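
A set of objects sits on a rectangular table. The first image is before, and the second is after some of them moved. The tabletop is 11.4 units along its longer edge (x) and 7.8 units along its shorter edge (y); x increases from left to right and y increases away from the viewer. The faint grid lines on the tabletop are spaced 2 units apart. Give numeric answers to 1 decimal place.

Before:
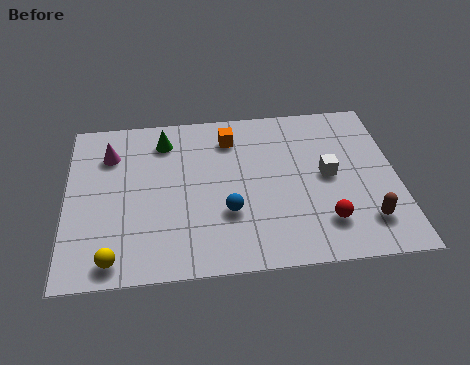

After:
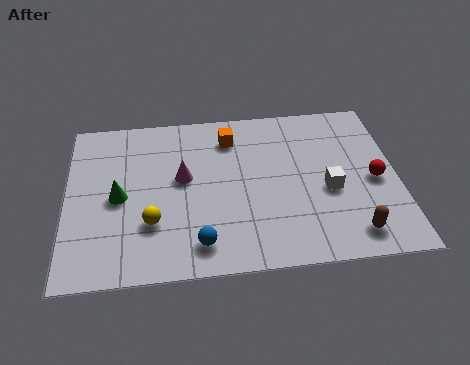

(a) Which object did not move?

the orange cube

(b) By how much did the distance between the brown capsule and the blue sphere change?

+0.4

The distance was about 4.8 in the first image and 5.2 in the second, so they moved 0.4 units further apart.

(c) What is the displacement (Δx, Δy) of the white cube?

(0.0, -0.7)

The white cube was at about (9.0, 4.0) and moved to about (9.0, 3.3).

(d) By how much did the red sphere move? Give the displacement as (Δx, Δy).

(1.8, 1.8)

From the two frames, the red sphere sits at roughly (8.8, 1.8) before and (10.6, 3.6) after.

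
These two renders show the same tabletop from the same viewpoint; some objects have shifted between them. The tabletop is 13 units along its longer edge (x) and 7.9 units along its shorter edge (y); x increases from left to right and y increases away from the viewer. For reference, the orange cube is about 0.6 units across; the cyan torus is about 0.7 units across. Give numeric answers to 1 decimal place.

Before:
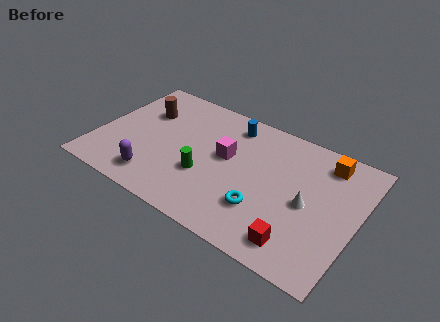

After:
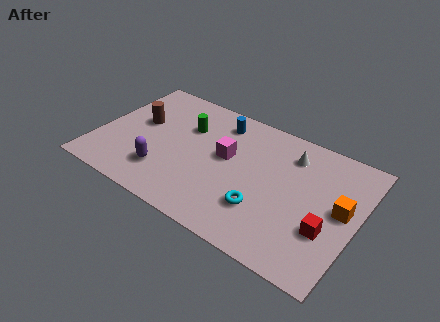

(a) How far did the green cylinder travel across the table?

3.0

From (5.6, 2.8) to (4.2, 5.4), the green cylinder covered √(1.4² + 2.6²) ≈ 3.0 units.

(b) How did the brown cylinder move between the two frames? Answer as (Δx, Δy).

(-0.1, -0.8)

The brown cylinder started near (2.0, 5.4) and ended near (1.9, 4.6).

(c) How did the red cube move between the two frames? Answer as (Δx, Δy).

(1.2, 1.4)

The red cube started near (10.5, 1.3) and ended near (11.7, 2.7).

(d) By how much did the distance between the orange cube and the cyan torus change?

-0.9

Before: roughly 5.0 units apart; after: 4.1. That's 0.9 units closer together.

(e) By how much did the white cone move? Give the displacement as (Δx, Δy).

(-1.2, 2.5)

From the two frames, the white cone sits at roughly (10.6, 3.7) before and (9.4, 6.2) after.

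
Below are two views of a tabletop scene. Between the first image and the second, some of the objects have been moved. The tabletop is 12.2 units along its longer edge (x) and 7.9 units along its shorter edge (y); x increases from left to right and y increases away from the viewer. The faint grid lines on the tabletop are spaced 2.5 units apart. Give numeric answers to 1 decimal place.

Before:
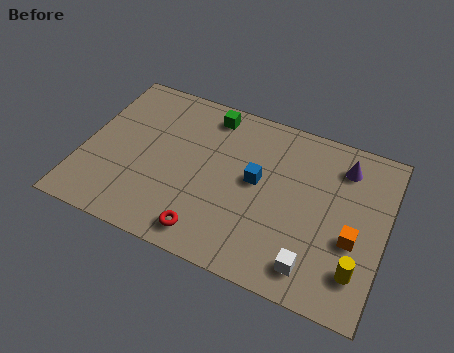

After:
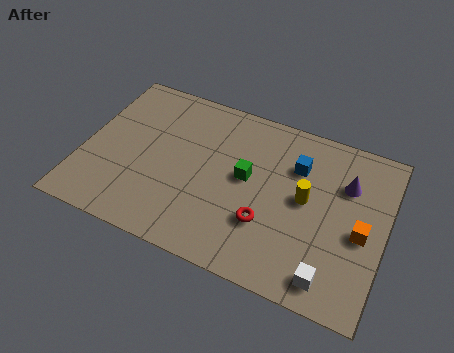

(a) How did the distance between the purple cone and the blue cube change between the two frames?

-1.9

The distance was about 3.9 in the first image and 2.0 in the second, so they moved 1.9 units closer together.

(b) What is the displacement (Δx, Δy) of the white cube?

(0.7, -0.2)

From the two frames, the white cube sits at roughly (9.6, 1.3) before and (10.3, 1.1) after.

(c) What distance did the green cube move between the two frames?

3.1

From (4.8, 6.8) to (6.6, 4.3), the green cube covered √(1.8² + 2.5²) ≈ 3.1 units.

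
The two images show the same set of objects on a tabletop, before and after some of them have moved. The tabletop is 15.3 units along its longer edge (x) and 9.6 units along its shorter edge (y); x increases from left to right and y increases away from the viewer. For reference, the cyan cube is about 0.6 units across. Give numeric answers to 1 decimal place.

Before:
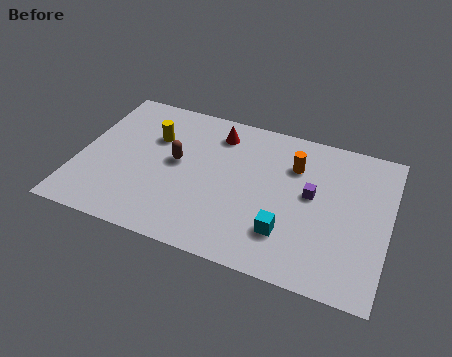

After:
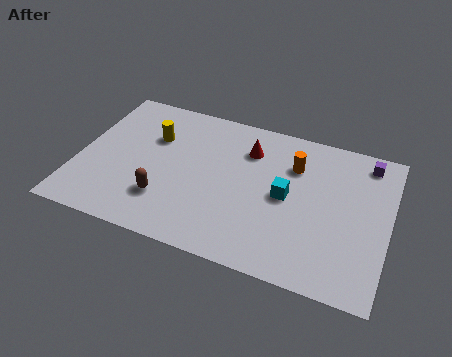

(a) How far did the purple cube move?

3.9

The purple cube was near (11.5, 5.3) before and (14.0, 8.3) after, so it travelled √(2.5² + 3.0²) ≈ 3.9 units.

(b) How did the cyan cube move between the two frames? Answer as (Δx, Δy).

(-0.2, 2.3)

From the two frames, the cyan cube sits at roughly (10.5, 2.5) before and (10.3, 4.8) after.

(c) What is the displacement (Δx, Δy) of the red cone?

(1.6, -0.6)

The red cone was at about (6.6, 7.8) and moved to about (8.2, 7.2).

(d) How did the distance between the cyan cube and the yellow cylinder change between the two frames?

-1.1

They were about 8.1 units apart before and 7.0 after — 1.1 units closer together.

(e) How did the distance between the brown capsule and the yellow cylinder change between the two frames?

+2.2

They were about 1.8 units apart before and 4.0 after — 2.2 units further apart.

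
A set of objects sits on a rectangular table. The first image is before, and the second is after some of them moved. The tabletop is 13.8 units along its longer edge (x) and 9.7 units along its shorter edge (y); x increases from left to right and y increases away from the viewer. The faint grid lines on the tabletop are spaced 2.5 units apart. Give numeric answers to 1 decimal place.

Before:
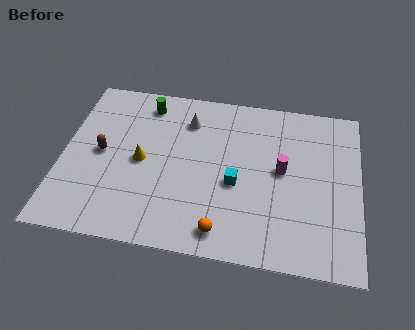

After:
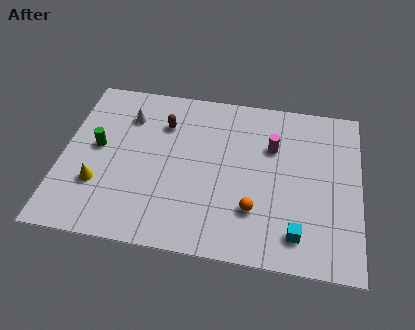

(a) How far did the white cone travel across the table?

2.8

The white cone was near (5.7, 7.5) before and (2.9, 7.3) after, so it travelled √(2.8² + 0.2²) ≈ 2.8 units.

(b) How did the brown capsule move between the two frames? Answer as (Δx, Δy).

(2.8, 2.2)

From the two frames, the brown capsule sits at roughly (1.8, 4.9) before and (4.6, 7.1) after.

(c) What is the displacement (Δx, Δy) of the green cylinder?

(-2.1, -3.0)

The green cylinder started near (3.7, 8.2) and ended near (1.6, 5.2).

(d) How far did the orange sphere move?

2.0

The orange sphere moved from about (7.6, 1.3) to (9.0, 2.7), a distance of √(1.4² + 1.4²) ≈ 2.0.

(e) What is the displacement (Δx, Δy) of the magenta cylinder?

(-0.5, 1.3)

The magenta cylinder started near (10.2, 5.2) and ended near (9.7, 6.5).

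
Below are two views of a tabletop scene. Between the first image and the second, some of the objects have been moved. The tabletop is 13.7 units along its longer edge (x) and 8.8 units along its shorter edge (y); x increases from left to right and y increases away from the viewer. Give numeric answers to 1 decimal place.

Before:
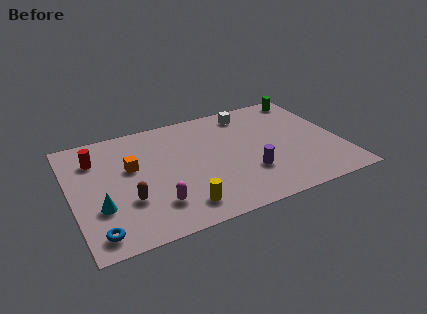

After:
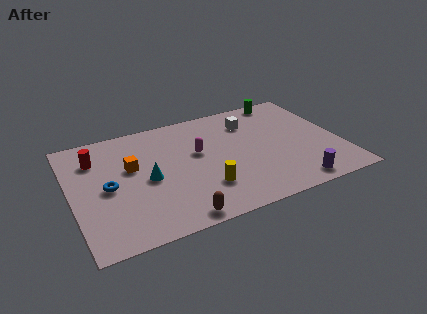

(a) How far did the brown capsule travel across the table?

3.0

From (2.7, 2.9) to (4.9, 0.8), the brown capsule covered √(2.2² + 2.1²) ≈ 3.0 units.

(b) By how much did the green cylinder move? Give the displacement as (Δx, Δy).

(-1.2, 0.2)

From the two frames, the green cylinder sits at roughly (12.6, 7.8) before and (11.4, 8.0) after.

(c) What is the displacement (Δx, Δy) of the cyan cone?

(2.5, 1.2)

The cyan cone was at about (1.3, 2.9) and moved to about (3.8, 4.1).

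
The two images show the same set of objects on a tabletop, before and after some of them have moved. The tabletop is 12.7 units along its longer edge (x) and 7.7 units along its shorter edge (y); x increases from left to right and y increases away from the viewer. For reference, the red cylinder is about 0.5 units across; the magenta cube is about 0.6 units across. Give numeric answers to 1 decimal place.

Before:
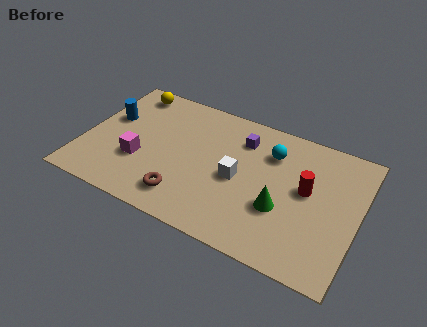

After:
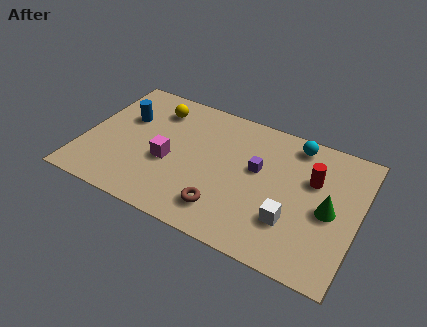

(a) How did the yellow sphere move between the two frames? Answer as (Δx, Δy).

(1.4, -0.6)

The yellow sphere started near (1.6, 6.7) and ended near (3.0, 6.1).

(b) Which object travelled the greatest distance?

the white cube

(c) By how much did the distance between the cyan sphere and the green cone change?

+0.6

They were about 3.0 units apart before and 3.6 after — 0.6 units further apart.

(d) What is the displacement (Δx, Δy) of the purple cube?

(0.9, -1.4)

The purple cube was at about (7.1, 5.9) and moved to about (8.0, 4.5).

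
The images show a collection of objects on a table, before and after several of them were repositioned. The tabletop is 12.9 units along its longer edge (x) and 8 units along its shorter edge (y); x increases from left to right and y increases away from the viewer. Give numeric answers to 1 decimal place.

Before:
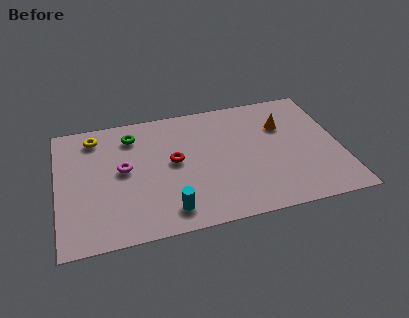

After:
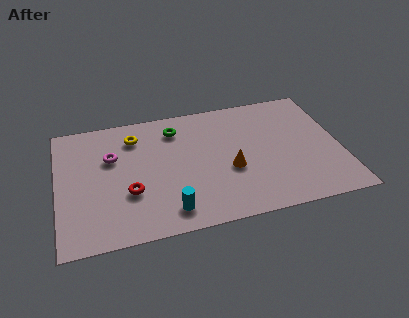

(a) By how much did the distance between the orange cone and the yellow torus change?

-3.5

Before: roughly 8.7 units apart; after: 5.2. That's 3.5 units closer together.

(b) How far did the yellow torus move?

1.8

From (1.8, 6.7) to (3.6, 6.3), the yellow torus covered √(1.8² + 0.4²) ≈ 1.8 units.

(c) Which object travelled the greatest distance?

the orange cone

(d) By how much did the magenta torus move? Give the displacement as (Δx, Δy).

(-0.5, 0.9)

The magenta torus was at about (3.0, 4.3) and moved to about (2.5, 5.2).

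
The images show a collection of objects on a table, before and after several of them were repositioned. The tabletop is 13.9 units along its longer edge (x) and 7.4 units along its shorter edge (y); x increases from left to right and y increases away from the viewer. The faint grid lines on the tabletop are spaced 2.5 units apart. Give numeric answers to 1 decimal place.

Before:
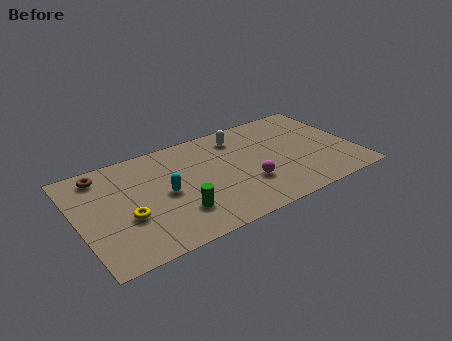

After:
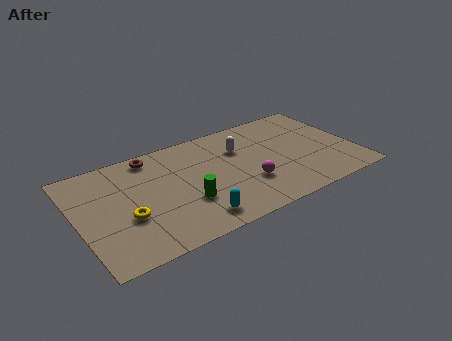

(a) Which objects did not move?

the magenta sphere and the yellow torus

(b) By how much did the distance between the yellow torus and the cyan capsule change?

+1.3

Before: roughly 2.2 units apart; after: 3.5. That's 1.3 units further apart.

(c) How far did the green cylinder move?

0.7

The green cylinder was near (4.7, 2.0) before and (5.2, 2.5) after, so it travelled √(0.5² + 0.5²) ≈ 0.7 units.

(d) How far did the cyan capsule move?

2.6

The cyan capsule was near (4.3, 3.6) before and (5.4, 1.2) after, so it travelled √(1.1² + 2.4²) ≈ 2.6 units.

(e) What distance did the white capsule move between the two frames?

0.9

From (8.4, 6.0) to (8.3, 5.1), the white capsule covered √(0.1² + 0.9²) ≈ 0.9 units.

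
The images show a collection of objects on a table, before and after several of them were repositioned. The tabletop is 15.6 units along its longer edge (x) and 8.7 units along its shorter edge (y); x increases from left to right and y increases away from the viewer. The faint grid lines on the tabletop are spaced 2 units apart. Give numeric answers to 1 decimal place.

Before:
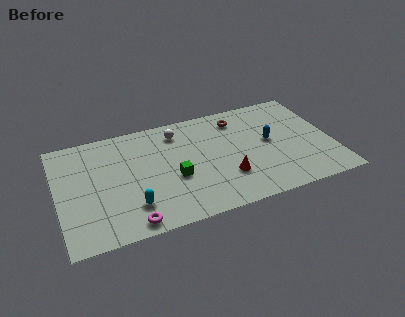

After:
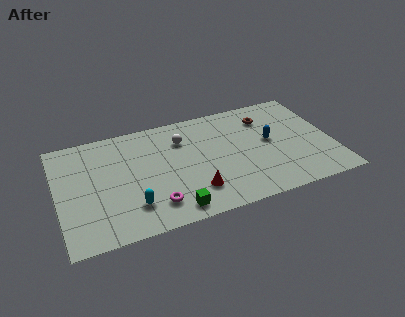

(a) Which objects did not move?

the cyan capsule and the blue capsule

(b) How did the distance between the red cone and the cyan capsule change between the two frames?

-1.9

The distance was about 5.4 in the first image and 3.5 in the second, so they moved 1.9 units closer together.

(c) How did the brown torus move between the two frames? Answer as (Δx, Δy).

(1.6, -0.4)

The brown torus started near (10.5, 7.1) and ended near (12.1, 6.7).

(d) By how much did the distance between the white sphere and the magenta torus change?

-2.0

The distance was about 7.0 in the first image and 5.0 in the second, so they moved 2.0 units closer together.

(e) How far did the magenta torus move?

1.7

From (3.8, 0.9) to (5.2, 1.8), the magenta torus covered √(1.4² + 0.9²) ≈ 1.7 units.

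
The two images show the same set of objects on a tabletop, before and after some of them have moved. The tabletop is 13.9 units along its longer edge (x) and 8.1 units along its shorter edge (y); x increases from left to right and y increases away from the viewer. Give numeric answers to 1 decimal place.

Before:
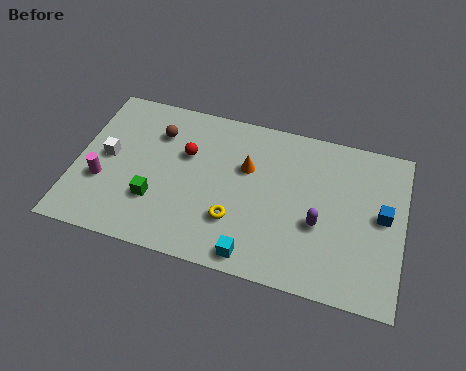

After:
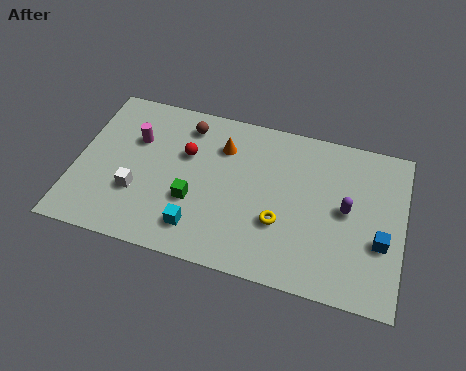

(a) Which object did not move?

the red sphere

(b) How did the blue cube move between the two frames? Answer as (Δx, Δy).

(0.0, -1.3)

The blue cube started near (13.0, 4.3) and ended near (13.0, 3.0).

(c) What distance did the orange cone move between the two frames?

1.4

The orange cone was near (7.2, 5.2) before and (6.1, 6.0) after, so it travelled √(1.1² + 0.8²) ≈ 1.4 units.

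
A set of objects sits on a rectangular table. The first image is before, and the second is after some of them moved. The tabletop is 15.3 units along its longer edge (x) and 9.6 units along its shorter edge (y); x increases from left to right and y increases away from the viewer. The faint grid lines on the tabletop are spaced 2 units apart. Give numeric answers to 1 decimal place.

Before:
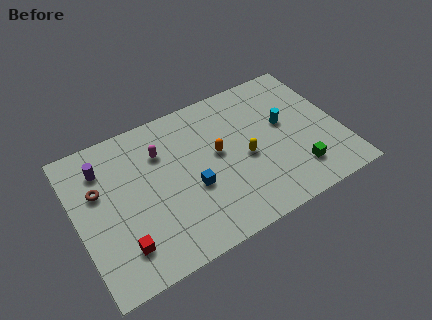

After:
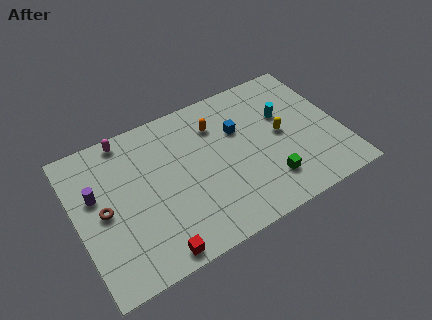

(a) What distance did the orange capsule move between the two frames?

1.9

The orange capsule moved from about (8.2, 5.3) to (8.4, 7.2), a distance of √(0.2² + 1.9²) ≈ 1.9.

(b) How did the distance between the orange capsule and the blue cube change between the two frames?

-0.8

The distance was about 2.3 in the first image and 1.5 in the second, so they moved 0.8 units closer together.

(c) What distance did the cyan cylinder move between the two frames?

0.6

From (12.2, 5.5) to (12.3, 6.1), the cyan cylinder covered √(0.1² + 0.6²) ≈ 0.6 units.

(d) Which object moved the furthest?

the blue cube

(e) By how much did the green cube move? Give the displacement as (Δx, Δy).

(-1.7, 0.1)

The green cube started near (12.4, 2.1) and ended near (10.7, 2.2).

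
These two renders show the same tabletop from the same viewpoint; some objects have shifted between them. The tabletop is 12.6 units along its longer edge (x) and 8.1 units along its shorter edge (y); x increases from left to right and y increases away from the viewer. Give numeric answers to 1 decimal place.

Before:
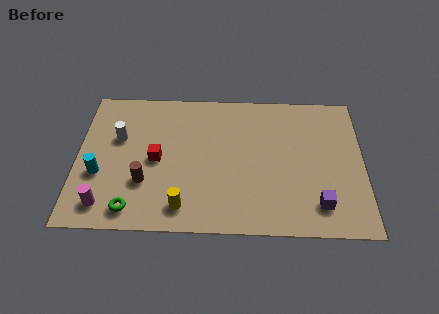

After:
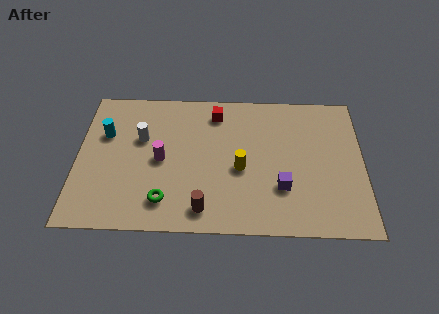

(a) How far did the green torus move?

1.5

The green torus moved from about (2.5, 1.1) to (3.9, 1.6), a distance of √(1.4² + 0.5²) ≈ 1.5.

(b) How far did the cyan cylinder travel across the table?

2.3

From (1.0, 3.0) to (1.2, 5.3), the cyan cylinder covered √(0.2² + 2.3²) ≈ 2.3 units.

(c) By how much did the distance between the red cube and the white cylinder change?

+1.6

The distance was about 2.1 in the first image and 3.7 in the second, so they moved 1.6 units further apart.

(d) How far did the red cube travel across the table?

3.8

The red cube moved from about (3.5, 3.9) to (6.1, 6.7), a distance of √(2.6² + 2.8²) ≈ 3.8.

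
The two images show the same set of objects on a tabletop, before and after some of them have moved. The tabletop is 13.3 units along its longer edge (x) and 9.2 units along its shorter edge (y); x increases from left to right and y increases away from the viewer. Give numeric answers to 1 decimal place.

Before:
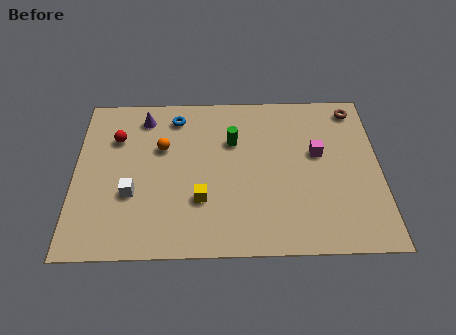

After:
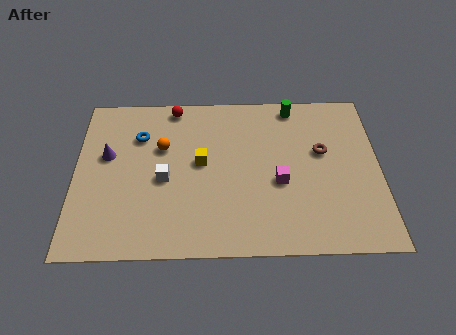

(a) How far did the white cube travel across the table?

1.6

The white cube was near (2.5, 3.3) before and (3.9, 4.1) after, so it travelled √(1.4² + 0.8²) ≈ 1.6 units.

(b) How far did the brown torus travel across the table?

2.9

The brown torus was near (12.3, 8.0) before and (10.8, 5.5) after, so it travelled √(1.5² + 2.5²) ≈ 2.9 units.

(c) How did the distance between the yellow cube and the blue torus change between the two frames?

-1.8

Before: roughly 4.9 units apart; after: 3.1. That's 1.8 units closer together.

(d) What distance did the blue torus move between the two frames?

1.9

The blue torus moved from about (4.4, 7.7) to (2.8, 6.6), a distance of √(1.6² + 1.1²) ≈ 1.9.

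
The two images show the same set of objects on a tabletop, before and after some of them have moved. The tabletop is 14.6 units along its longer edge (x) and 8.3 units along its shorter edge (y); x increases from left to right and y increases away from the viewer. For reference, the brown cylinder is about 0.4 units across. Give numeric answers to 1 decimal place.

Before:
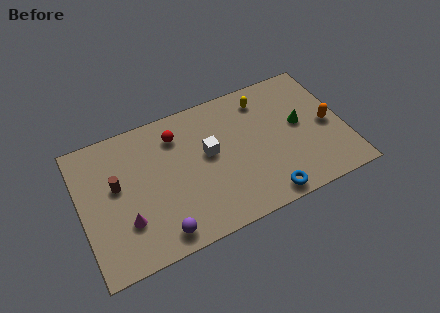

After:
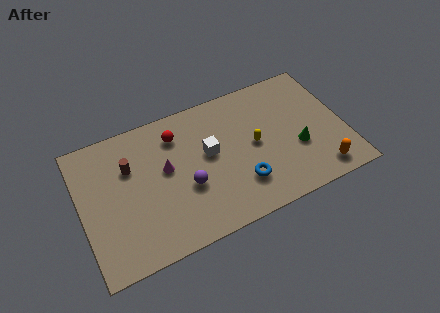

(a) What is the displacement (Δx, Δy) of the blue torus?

(-1.2, 1.3)

From the two frames, the blue torus sits at roughly (9.8, 0.9) before and (8.6, 2.2) after.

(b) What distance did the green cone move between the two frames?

1.4

The green cone was near (12.2, 4.5) before and (11.9, 3.1) after, so it travelled √(0.3² + 1.4²) ≈ 1.4 units.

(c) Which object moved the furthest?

the magenta cone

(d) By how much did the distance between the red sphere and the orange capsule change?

+0.5

The distance was about 8.6 in the first image and 9.1 in the second, so they moved 0.5 units further apart.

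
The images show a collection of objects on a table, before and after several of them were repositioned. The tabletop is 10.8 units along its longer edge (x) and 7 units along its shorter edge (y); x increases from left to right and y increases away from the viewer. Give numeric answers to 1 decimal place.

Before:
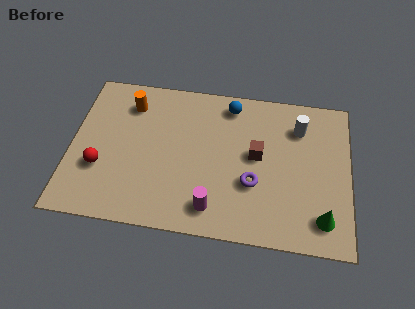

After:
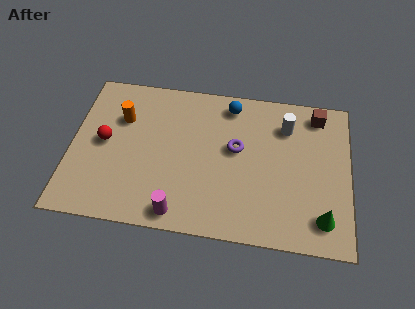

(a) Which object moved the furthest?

the brown cube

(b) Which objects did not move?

the blue sphere and the green cone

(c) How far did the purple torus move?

1.7

The purple torus moved from about (7.1, 2.5) to (6.4, 4.0), a distance of √(0.7² + 1.5²) ≈ 1.7.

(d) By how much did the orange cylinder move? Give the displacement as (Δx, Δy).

(-0.3, -0.7)

The orange cylinder started near (2.2, 5.5) and ended near (1.9, 4.8).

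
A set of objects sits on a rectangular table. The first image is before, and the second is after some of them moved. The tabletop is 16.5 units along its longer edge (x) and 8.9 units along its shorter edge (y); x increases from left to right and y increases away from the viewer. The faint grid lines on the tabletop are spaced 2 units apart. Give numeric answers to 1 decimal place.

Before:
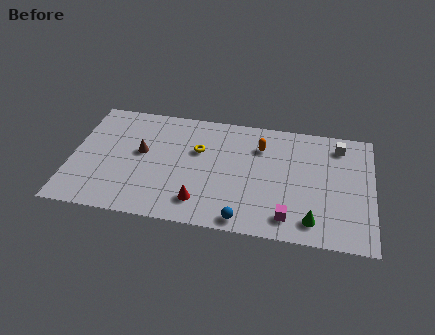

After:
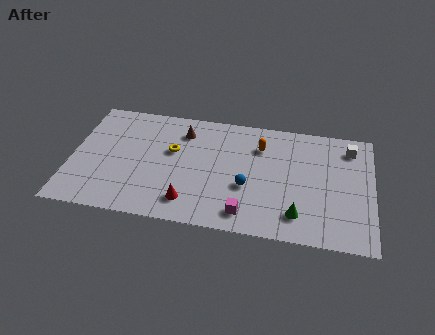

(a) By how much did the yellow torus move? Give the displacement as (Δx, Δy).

(-1.4, -0.3)

The yellow torus started near (6.9, 5.7) and ended near (5.5, 5.4).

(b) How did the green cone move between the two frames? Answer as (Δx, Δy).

(-0.8, 0.3)

The green cone was at about (13.3, 1.5) and moved to about (12.5, 1.8).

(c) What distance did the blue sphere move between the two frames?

2.5

From (9.6, 0.9) to (9.7, 3.4), the blue sphere covered √(0.1² + 2.5²) ≈ 2.5 units.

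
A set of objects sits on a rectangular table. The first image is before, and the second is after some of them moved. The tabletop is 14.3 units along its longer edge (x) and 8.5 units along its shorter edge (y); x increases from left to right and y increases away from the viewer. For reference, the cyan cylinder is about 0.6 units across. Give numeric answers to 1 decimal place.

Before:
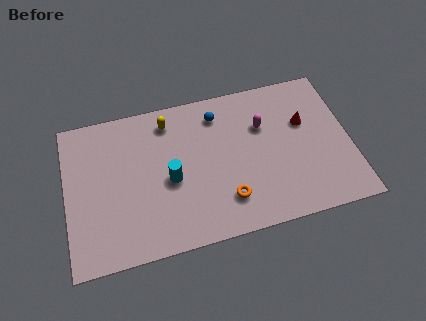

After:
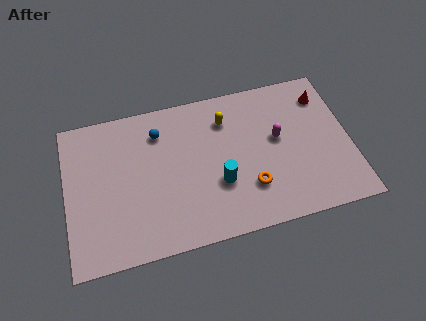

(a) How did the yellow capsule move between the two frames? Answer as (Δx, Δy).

(2.9, -0.6)

The yellow capsule started near (5.3, 7.1) and ended near (8.2, 6.5).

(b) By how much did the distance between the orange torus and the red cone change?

+0.5

They were about 5.4 units apart before and 5.9 after — 0.5 units further apart.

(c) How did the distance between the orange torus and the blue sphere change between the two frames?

+1.1

They were about 4.9 units apart before and 6.0 after — 1.1 units further apart.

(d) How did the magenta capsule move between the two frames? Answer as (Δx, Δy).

(0.7, -0.9)

The magenta capsule started near (10.0, 5.7) and ended near (10.7, 4.8).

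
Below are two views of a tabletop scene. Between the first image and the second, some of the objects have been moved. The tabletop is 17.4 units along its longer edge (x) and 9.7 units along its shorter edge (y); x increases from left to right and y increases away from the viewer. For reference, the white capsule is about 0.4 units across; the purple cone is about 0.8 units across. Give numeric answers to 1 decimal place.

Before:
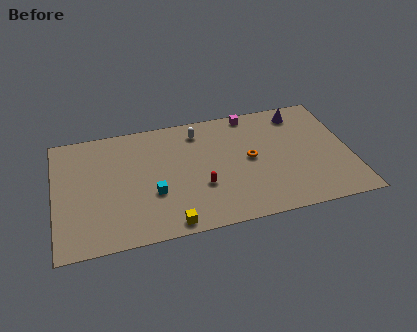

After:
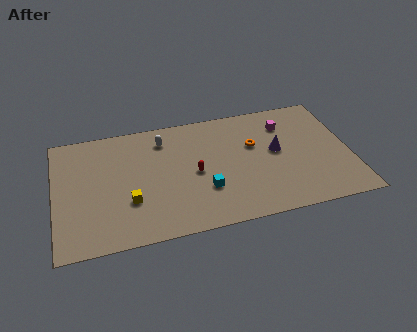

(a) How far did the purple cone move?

3.3

The purple cone was near (14.7, 8.2) before and (13.1, 5.3) after, so it travelled √(1.6² + 2.9²) ≈ 3.3 units.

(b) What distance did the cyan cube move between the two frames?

3.0

From (5.7, 3.5) to (8.7, 3.1), the cyan cube covered √(3.0² + 0.4²) ≈ 3.0 units.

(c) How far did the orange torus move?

1.1

The orange torus moved from about (11.5, 5.0) to (11.8, 6.1), a distance of √(0.3² + 1.1²) ≈ 1.1.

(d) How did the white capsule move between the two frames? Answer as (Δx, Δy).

(-2.1, -0.2)

From the two frames, the white capsule sits at roughly (8.6, 8.0) before and (6.5, 7.8) after.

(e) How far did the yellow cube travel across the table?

3.2

The yellow cube moved from about (6.5, 0.9) to (4.3, 3.2), a distance of √(2.2² + 2.3²) ≈ 3.2.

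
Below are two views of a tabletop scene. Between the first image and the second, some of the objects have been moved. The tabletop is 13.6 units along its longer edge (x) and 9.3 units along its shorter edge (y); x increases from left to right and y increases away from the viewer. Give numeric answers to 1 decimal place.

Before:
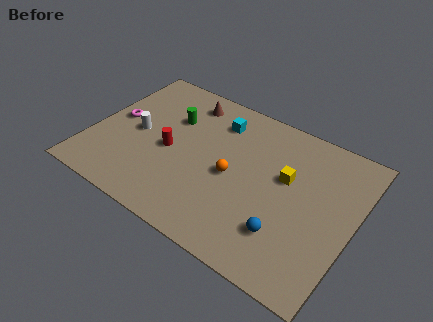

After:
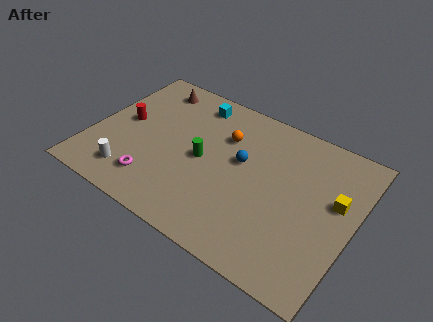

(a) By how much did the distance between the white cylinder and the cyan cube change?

+1.9

They were about 4.7 units apart before and 6.6 after — 1.9 units further apart.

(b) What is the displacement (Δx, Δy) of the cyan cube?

(-1.4, 0.6)

The cyan cube started near (6.1, 7.3) and ended near (4.7, 7.9).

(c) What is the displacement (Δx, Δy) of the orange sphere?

(-0.8, 2.2)

The orange sphere was at about (7.4, 4.3) and moved to about (6.6, 6.5).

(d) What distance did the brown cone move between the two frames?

1.9

The brown cone moved from about (4.3, 7.8) to (2.4, 7.9), a distance of √(1.9² + 0.1²) ≈ 1.9.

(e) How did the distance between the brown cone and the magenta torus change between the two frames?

+1.8

They were about 4.3 units apart before and 6.1 after — 1.8 units further apart.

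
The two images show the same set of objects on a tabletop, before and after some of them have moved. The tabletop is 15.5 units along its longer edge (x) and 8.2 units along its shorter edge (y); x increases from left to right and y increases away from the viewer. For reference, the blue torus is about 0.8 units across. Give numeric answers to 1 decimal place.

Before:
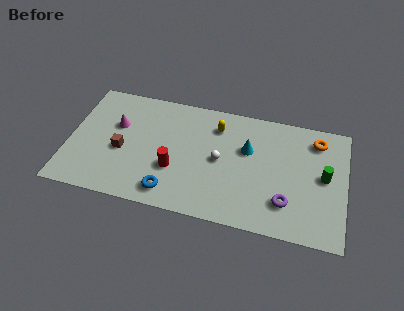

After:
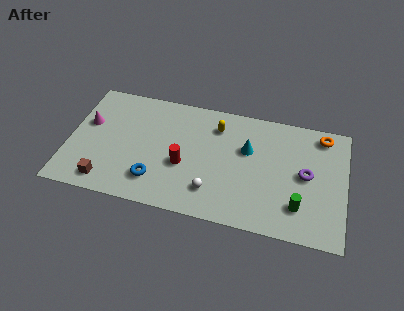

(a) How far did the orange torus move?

0.5

The orange torus moved from about (13.8, 6.7) to (14.1, 7.1), a distance of √(0.3² + 0.4²) ≈ 0.5.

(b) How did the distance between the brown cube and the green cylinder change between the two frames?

-0.6

The distance was about 11.3 in the first image and 10.7 in the second, so they moved 0.6 units closer together.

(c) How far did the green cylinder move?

2.6

From (14.3, 4.3) to (13.0, 2.0), the green cylinder covered √(1.3² + 2.3²) ≈ 2.6 units.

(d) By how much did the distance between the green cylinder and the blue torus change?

-0.9

The distance was about 8.9 in the first image and 8.0 in the second, so they moved 0.9 units closer together.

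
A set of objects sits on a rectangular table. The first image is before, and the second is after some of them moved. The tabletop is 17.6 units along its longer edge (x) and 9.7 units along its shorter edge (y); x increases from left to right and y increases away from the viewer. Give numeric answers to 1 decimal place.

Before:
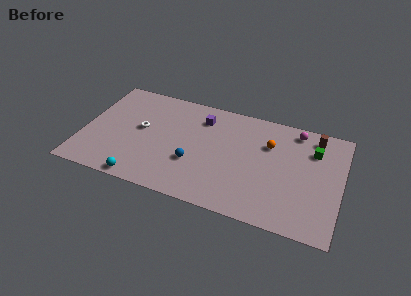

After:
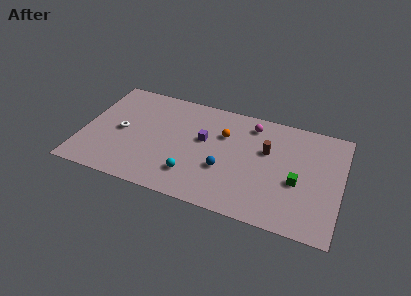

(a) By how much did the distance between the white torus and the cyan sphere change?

+1.1

Before: roughly 4.5 units apart; after: 5.6. That's 1.1 units further apart.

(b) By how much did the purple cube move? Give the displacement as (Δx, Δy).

(0.3, -1.9)

The purple cube started near (7.9, 7.6) and ended near (8.2, 5.7).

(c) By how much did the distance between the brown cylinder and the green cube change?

+1.8

They were about 1.2 units apart before and 3.0 after — 1.8 units further apart.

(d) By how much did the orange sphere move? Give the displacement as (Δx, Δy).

(-3.1, -0.1)

The orange sphere was at about (12.6, 6.7) and moved to about (9.5, 6.6).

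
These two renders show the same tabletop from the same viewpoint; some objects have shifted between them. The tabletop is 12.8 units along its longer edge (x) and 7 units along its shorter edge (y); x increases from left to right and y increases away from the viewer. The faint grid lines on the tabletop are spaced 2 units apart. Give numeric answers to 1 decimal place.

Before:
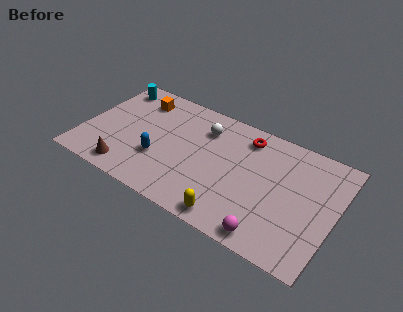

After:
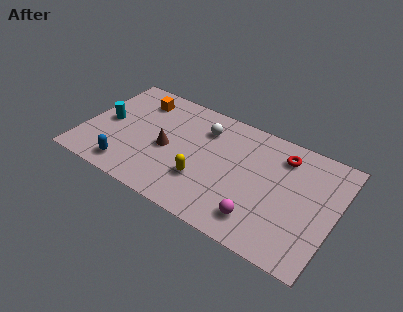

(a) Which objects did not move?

the orange cube and the white sphere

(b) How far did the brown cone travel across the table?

2.8

From (2.6, 1.0) to (4.3, 3.2), the brown cone covered √(1.7² + 2.2²) ≈ 2.8 units.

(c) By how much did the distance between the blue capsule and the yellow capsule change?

-0.4

Before: roughly 4.3 units apart; after: 3.9. That's 0.4 units closer together.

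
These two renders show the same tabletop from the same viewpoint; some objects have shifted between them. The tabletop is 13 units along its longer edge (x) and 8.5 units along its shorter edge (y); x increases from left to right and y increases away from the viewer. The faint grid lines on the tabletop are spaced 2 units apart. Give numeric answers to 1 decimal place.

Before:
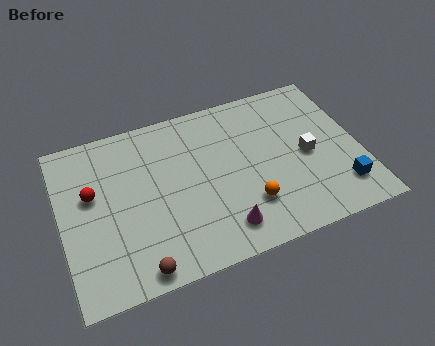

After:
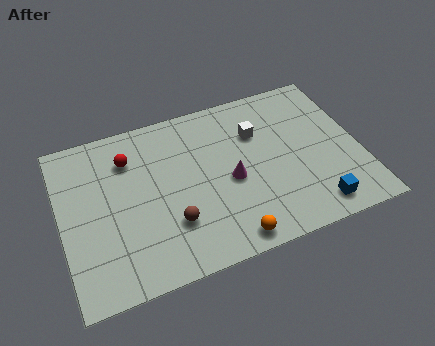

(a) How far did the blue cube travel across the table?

1.3

The blue cube moved from about (11.9, 1.8) to (10.7, 1.2), a distance of √(1.2² + 0.6²) ≈ 1.3.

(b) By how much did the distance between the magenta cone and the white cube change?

-2.2

Before: roughly 4.7 units apart; after: 2.5. That's 2.2 units closer together.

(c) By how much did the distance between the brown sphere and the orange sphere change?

-2.3

The distance was about 5.1 in the first image and 2.8 in the second, so they moved 2.3 units closer together.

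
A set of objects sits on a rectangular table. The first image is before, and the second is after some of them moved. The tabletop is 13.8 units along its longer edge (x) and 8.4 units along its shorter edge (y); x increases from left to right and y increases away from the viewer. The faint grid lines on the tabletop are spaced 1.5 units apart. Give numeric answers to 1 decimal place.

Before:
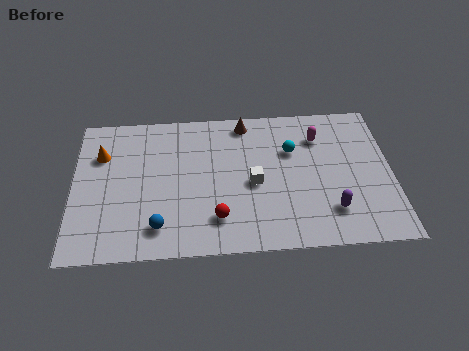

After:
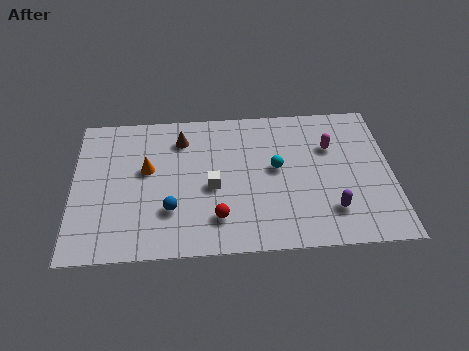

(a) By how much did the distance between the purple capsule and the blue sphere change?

-0.5

Before: roughly 7.4 units apart; after: 6.9. That's 0.5 units closer together.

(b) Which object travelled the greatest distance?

the brown cone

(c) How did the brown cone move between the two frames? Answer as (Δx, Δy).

(-2.8, -0.8)

The brown cone was at about (7.5, 7.4) and moved to about (4.7, 6.6).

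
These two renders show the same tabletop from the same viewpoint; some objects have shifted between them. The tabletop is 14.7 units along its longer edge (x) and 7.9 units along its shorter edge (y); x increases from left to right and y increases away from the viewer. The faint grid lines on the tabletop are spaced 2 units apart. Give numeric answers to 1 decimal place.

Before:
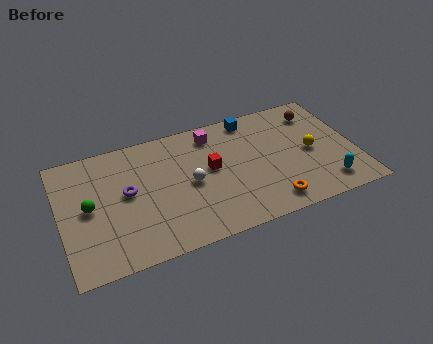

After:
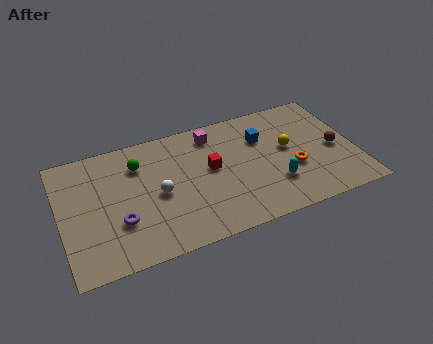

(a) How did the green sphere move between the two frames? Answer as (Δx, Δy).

(2.6, 1.9)

The green sphere started near (1.4, 4.0) and ended near (4.0, 5.9).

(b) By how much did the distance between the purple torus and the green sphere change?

+1.6

They were about 1.9 units apart before and 3.5 after — 1.6 units further apart.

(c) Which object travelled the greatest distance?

the green sphere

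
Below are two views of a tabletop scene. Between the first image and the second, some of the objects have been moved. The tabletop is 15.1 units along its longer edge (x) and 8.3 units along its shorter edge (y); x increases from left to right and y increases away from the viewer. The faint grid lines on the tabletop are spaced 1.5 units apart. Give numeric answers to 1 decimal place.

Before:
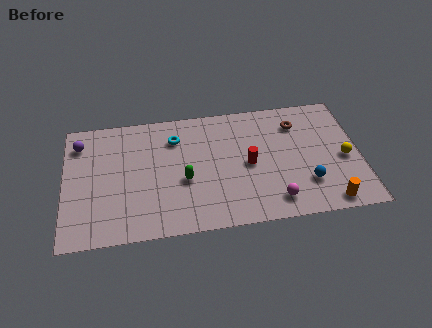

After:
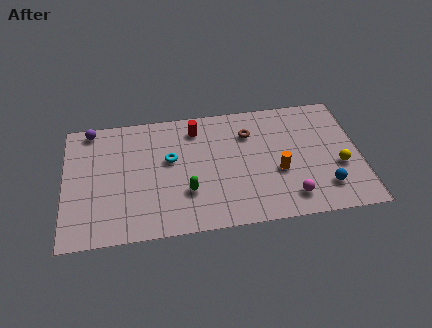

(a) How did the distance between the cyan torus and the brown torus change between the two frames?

-2.0

The distance was about 6.3 in the first image and 4.3 in the second, so they moved 2.0 units closer together.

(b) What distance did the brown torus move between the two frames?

2.5

From (12.0, 6.4) to (9.5, 6.1), the brown torus covered √(2.5² + 0.3²) ≈ 2.5 units.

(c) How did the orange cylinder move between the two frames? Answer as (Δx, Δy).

(-2.4, 2.4)

The orange cylinder started near (13.3, 0.9) and ended near (10.9, 3.3).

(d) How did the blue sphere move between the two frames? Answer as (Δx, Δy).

(0.9, -0.4)

From the two frames, the blue sphere sits at roughly (12.3, 2.3) before and (13.2, 1.9) after.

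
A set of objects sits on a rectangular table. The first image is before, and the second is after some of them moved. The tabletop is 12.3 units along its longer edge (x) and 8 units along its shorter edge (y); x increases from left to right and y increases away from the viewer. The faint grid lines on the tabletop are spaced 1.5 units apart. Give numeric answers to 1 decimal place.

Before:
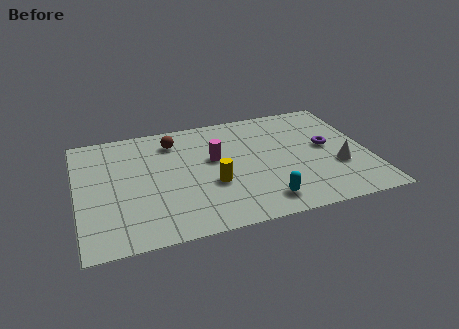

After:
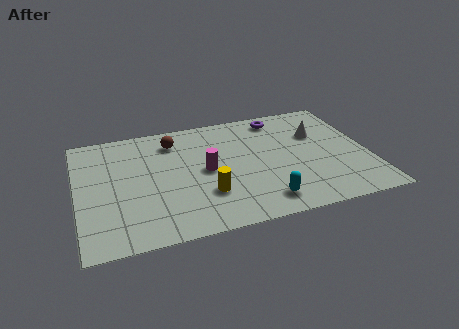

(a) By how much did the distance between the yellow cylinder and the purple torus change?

+0.5

They were about 5.2 units apart before and 5.7 after — 0.5 units further apart.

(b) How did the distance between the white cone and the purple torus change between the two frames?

+0.7

They were about 1.5 units apart before and 2.2 after — 0.7 units further apart.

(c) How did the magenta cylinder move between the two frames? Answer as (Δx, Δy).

(-0.4, -0.7)

The magenta cylinder started near (5.8, 4.7) and ended near (5.4, 4.0).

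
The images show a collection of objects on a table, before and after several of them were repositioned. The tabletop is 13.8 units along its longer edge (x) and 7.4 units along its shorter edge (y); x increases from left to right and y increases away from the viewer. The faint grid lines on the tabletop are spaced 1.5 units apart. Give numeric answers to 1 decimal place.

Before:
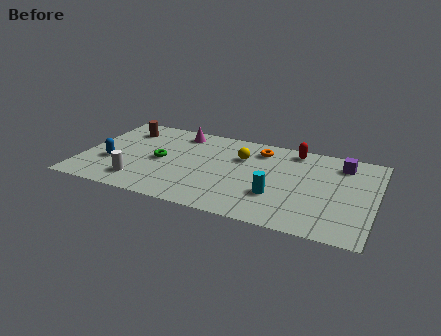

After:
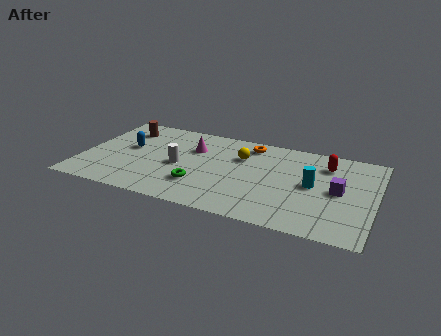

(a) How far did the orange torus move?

0.6

From (8.2, 6.0) to (7.7, 6.3), the orange torus covered √(0.5² + 0.3²) ≈ 0.6 units.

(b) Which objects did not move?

the brown cylinder and the yellow sphere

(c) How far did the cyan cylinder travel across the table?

2.1

From (9.3, 2.4) to (10.9, 3.8), the cyan cylinder covered √(1.6² + 1.4²) ≈ 2.1 units.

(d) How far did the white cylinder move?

2.5

From (2.9, 1.5) to (4.6, 3.4), the white cylinder covered √(1.7² + 1.9²) ≈ 2.5 units.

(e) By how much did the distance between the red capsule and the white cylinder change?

-1.3

Before: roughly 8.5 units apart; after: 7.2. That's 1.3 units closer together.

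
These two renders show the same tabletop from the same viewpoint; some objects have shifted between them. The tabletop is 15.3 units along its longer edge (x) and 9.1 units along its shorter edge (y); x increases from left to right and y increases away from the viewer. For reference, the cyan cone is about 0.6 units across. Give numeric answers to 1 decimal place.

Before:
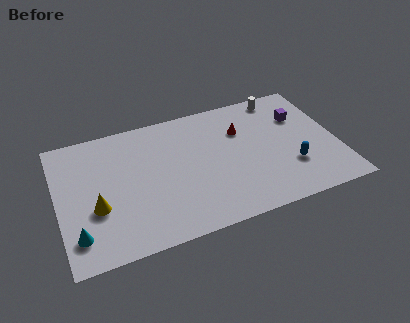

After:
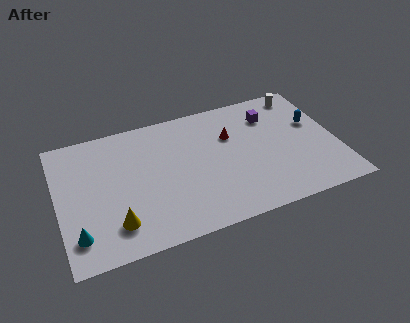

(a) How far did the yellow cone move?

1.7

The yellow cone moved from about (2.0, 3.4) to (2.9, 2.0), a distance of √(0.9² + 1.4²) ≈ 1.7.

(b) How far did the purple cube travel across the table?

1.7

The purple cube was near (13.5, 6.3) before and (11.9, 6.9) after, so it travelled √(1.6² + 0.6²) ≈ 1.7 units.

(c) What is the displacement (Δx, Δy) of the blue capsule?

(1.6, 2.8)

The blue capsule started near (12.6, 2.8) and ended near (14.2, 5.6).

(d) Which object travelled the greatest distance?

the blue capsule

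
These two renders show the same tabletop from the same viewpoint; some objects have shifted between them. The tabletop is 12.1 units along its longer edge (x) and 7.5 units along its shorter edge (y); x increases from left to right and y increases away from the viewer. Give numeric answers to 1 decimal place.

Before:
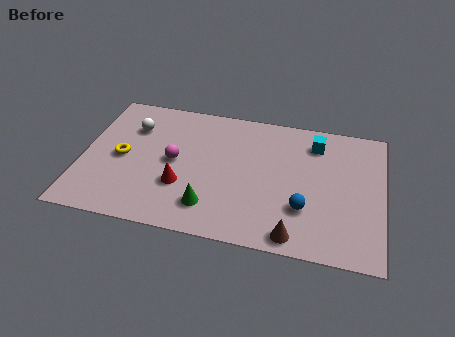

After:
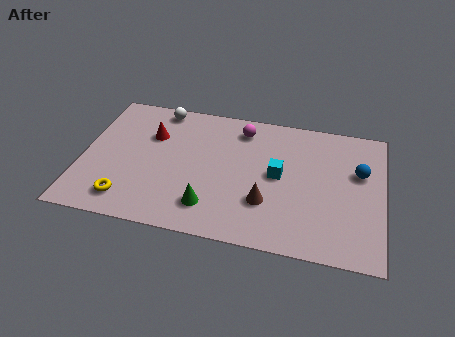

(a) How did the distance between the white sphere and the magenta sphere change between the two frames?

+1.0

The distance was about 2.4 in the first image and 3.4 in the second, so they moved 1.0 units further apart.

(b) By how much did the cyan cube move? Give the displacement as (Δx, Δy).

(-1.4, -2.1)

The cyan cube started near (9.3, 6.0) and ended near (7.9, 3.9).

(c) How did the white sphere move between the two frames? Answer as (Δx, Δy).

(1.0, 1.3)

From the two frames, the white sphere sits at roughly (1.9, 5.4) before and (2.9, 6.7) after.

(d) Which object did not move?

the green cone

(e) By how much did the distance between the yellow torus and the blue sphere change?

+2.2

The distance was about 7.5 in the first image and 9.7 in the second, so they moved 2.2 units further apart.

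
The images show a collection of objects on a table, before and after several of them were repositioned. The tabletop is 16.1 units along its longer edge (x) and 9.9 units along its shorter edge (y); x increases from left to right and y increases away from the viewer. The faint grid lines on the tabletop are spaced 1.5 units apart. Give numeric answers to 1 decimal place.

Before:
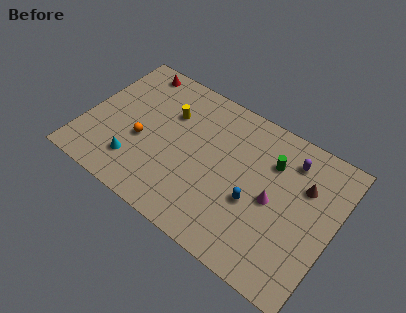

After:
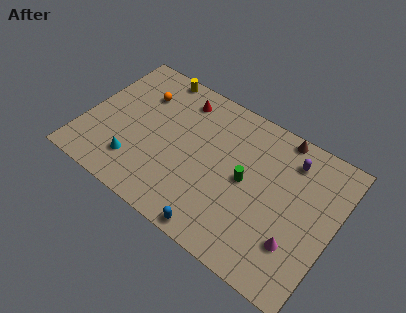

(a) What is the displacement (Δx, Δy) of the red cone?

(3.3, -0.6)

The red cone started near (2.3, 8.8) and ended near (5.6, 8.2).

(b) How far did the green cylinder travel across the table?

2.5

The green cylinder moved from about (11.8, 7.1) to (10.5, 5.0), a distance of √(1.3² + 2.1²) ≈ 2.5.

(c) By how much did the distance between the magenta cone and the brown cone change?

+4.0

The distance was about 2.6 in the first image and 6.6 in the second, so they moved 4.0 units further apart.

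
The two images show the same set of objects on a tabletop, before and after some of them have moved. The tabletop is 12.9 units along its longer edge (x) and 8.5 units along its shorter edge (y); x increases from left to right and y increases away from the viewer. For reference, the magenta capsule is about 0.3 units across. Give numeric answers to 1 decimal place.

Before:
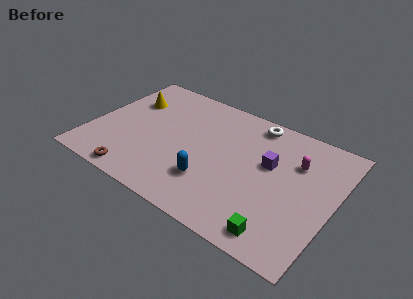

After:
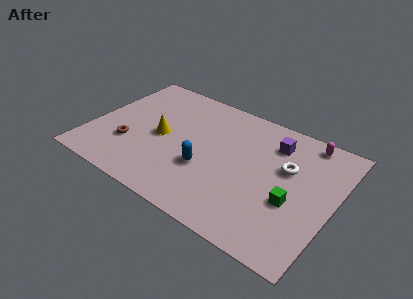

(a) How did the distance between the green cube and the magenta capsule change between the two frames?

-0.5

They were about 4.8 units apart before and 4.3 after — 0.5 units closer together.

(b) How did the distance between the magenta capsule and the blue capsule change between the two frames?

+1.2

Before: roughly 5.3 units apart; after: 6.5. That's 1.2 units further apart.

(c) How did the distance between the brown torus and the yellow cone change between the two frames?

-3.2

The distance was about 5.3 in the first image and 2.1 in the second, so they moved 3.2 units closer together.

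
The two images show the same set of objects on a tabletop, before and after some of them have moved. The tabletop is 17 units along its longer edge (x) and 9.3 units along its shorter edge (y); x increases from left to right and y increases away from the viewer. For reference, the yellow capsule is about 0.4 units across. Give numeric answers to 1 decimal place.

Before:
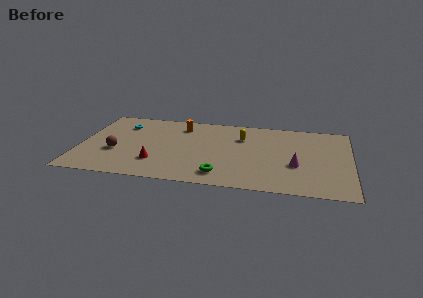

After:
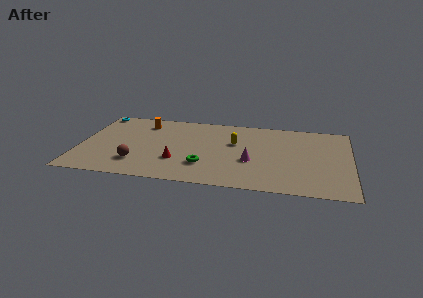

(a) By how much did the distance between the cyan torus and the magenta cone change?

-0.6

Before: roughly 11.7 units apart; after: 11.1. That's 0.6 units closer together.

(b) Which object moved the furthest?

the magenta cone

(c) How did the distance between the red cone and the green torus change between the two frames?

-2.5

They were about 4.2 units apart before and 1.7 after — 2.5 units closer together.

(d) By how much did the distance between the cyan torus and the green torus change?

+0.7

They were about 8.5 units apart before and 9.2 after — 0.7 units further apart.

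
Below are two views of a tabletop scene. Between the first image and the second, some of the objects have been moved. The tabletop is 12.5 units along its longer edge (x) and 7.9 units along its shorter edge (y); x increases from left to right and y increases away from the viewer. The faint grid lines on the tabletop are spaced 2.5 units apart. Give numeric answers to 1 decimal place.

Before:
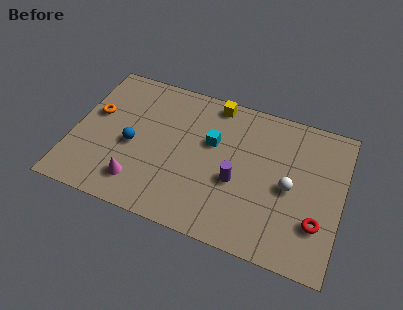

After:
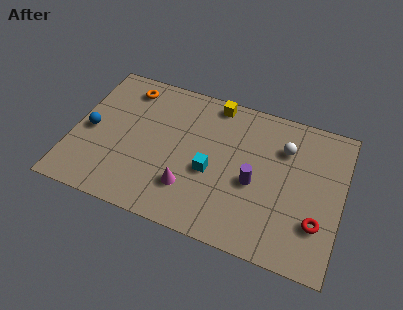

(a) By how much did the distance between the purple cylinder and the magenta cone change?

-1.5

Before: roughly 4.7 units apart; after: 3.2. That's 1.5 units closer together.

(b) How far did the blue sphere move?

2.0

The blue sphere was near (2.8, 3.5) before and (0.8, 3.7) after, so it travelled √(2.0² + 0.2²) ≈ 2.0 units.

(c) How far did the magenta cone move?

2.4

From (3.3, 1.6) to (5.6, 2.1), the magenta cone covered √(2.3² + 0.5²) ≈ 2.4 units.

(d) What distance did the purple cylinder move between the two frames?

0.8

From (7.7, 3.2) to (8.5, 3.4), the purple cylinder covered √(0.8² + 0.2²) ≈ 0.8 units.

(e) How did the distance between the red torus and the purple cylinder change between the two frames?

-0.7

They were about 3.9 units apart before and 3.2 after — 0.7 units closer together.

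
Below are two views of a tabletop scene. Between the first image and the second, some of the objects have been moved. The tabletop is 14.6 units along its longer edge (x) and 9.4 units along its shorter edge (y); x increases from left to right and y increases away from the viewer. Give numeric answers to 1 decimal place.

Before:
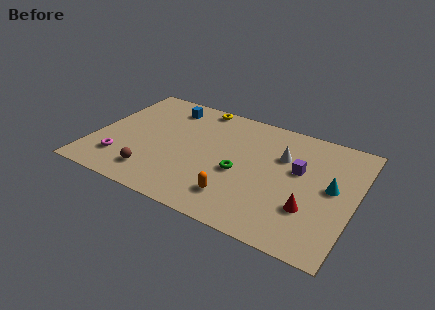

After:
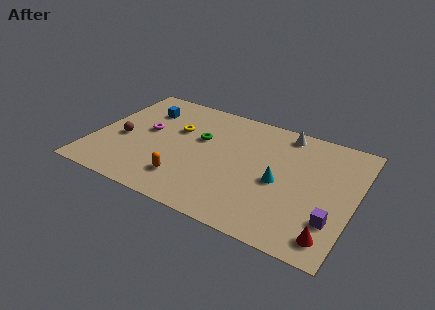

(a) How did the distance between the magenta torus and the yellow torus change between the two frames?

-5.5

The distance was about 7.3 in the first image and 1.8 in the second, so they moved 5.5 units closer together.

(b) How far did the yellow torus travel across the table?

2.8

The yellow torus was near (5.3, 8.6) before and (4.4, 6.0) after, so it travelled √(0.9² + 2.6²) ≈ 2.8 units.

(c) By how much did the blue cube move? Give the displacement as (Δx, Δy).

(-1.2, -0.8)

The blue cube was at about (3.6, 7.8) and moved to about (2.4, 7.0).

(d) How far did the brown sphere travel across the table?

3.0

From (3.7, 1.8) to (1.6, 4.0), the brown sphere covered √(2.1² + 2.2²) ≈ 3.0 units.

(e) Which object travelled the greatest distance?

the purple cube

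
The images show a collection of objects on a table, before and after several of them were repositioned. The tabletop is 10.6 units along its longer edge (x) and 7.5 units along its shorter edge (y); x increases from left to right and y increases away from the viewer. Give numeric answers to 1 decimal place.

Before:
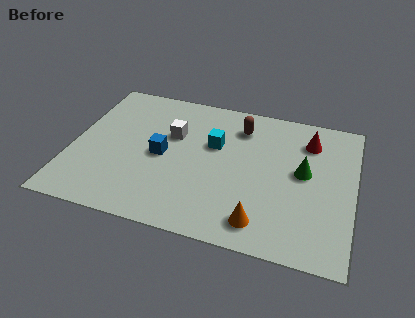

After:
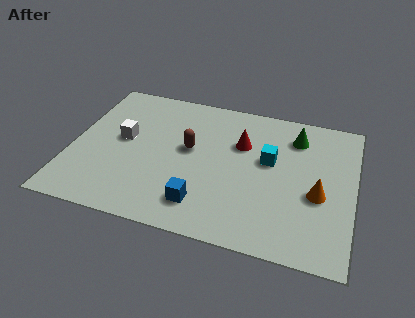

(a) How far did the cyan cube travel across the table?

2.1

The cyan cube moved from about (5.3, 4.7) to (7.4, 4.4), a distance of √(2.1² + 0.3²) ≈ 2.1.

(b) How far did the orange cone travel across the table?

2.8

From (7.3, 1.2) to (9.3, 3.1), the orange cone covered √(2.0² + 1.9²) ≈ 2.8 units.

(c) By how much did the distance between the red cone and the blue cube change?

-2.1

They were about 5.8 units apart before and 3.7 after — 2.1 units closer together.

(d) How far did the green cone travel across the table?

1.8

The green cone moved from about (8.7, 4.1) to (8.3, 5.9), a distance of √(0.4² + 1.8²) ≈ 1.8.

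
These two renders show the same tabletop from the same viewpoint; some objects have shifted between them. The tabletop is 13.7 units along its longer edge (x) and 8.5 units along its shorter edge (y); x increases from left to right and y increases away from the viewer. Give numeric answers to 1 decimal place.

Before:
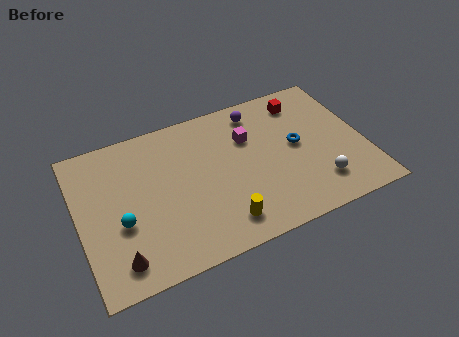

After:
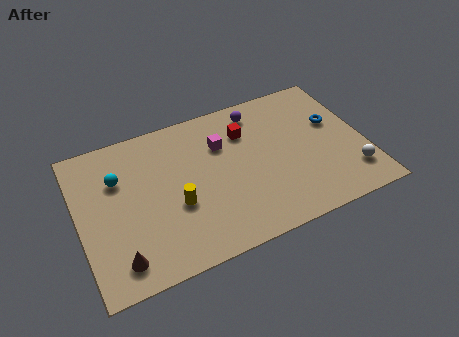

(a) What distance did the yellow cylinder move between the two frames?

2.7

The yellow cylinder was near (6.5, 1.5) before and (4.5, 3.3) after, so it travelled √(2.0² + 1.8²) ≈ 2.7 units.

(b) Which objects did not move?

the purple sphere and the brown cone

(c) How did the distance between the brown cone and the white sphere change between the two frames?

+1.6

They were about 9.6 units apart before and 11.2 after — 1.6 units further apart.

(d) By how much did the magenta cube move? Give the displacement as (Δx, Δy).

(-1.3, 0.1)

The magenta cube was at about (8.3, 5.8) and moved to about (7.0, 5.9).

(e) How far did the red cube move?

3.0

The red cube moved from about (11.1, 7.0) to (8.2, 6.2), a distance of √(2.9² + 0.8²) ≈ 3.0.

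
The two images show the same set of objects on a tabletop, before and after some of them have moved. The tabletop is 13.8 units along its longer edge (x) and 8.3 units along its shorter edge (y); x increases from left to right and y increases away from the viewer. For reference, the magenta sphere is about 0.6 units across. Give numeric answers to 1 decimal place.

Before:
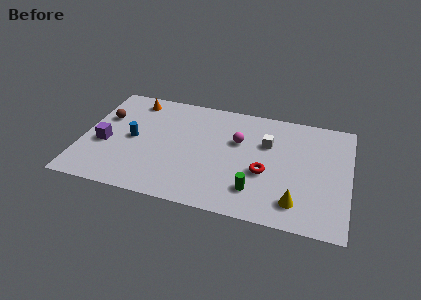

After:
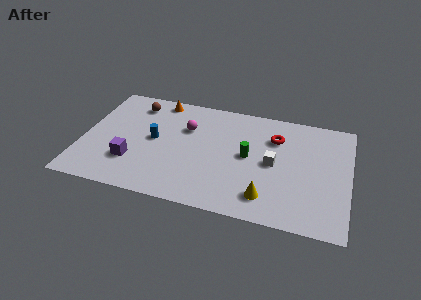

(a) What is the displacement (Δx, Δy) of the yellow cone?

(-1.5, 0.0)

The yellow cone started near (11.2, 1.6) and ended near (9.7, 1.6).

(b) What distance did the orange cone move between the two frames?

1.3

The orange cone was near (2.4, 7.1) before and (3.7, 7.4) after, so it travelled √(1.3² + 0.3²) ≈ 1.3 units.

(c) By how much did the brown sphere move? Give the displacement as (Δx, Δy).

(1.5, 1.4)

The brown sphere started near (1.0, 5.4) and ended near (2.5, 6.8).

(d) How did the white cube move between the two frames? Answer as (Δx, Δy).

(0.4, -1.4)

The white cube was at about (9.5, 5.5) and moved to about (9.9, 4.1).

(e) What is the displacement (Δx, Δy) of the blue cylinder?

(1.1, 0.2)

The blue cylinder started near (2.6, 4.1) and ended near (3.7, 4.3).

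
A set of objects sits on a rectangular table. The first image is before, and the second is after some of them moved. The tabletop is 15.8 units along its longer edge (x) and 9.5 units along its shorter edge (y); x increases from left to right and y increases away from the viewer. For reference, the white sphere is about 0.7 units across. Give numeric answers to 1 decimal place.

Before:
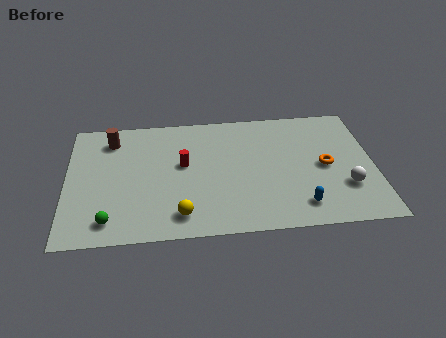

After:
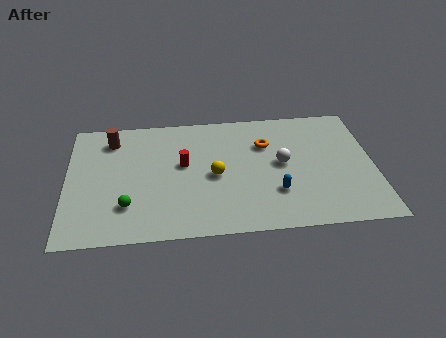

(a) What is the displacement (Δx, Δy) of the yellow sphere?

(1.8, 2.8)

The yellow sphere started near (5.8, 1.6) and ended near (7.6, 4.4).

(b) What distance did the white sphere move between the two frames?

3.8

The white sphere was near (14.3, 2.9) before and (11.1, 5.0) after, so it travelled √(3.2² + 2.1²) ≈ 3.8 units.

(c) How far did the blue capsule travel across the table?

1.6

The blue capsule was near (11.9, 1.7) before and (10.7, 2.8) after, so it travelled √(1.2² + 1.1²) ≈ 1.6 units.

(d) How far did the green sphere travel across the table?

1.3

The green sphere moved from about (2.2, 1.5) to (3.1, 2.5), a distance of √(0.9² + 1.0²) ≈ 1.3.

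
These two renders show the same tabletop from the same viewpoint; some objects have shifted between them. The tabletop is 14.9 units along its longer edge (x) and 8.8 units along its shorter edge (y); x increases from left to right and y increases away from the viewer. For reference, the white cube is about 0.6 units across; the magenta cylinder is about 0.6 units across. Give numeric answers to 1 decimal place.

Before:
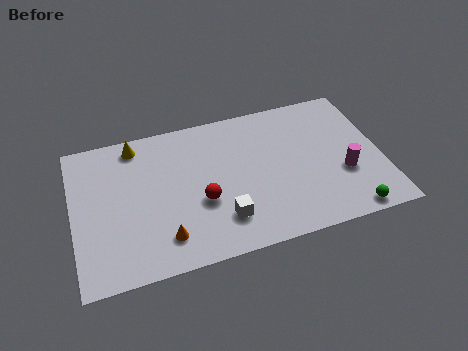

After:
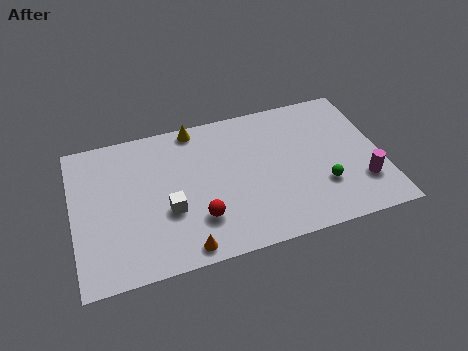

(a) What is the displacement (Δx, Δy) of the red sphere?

(-0.2, -1.0)

The red sphere started near (6.1, 3.4) and ended near (5.9, 2.4).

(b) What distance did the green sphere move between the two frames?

2.2

The green sphere was near (13.0, 0.8) before and (11.9, 2.7) after, so it travelled √(1.1² + 1.9²) ≈ 2.2 units.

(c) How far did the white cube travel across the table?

2.8

The white cube moved from about (7.0, 2.1) to (4.5, 3.3), a distance of √(2.5² + 1.2²) ≈ 2.8.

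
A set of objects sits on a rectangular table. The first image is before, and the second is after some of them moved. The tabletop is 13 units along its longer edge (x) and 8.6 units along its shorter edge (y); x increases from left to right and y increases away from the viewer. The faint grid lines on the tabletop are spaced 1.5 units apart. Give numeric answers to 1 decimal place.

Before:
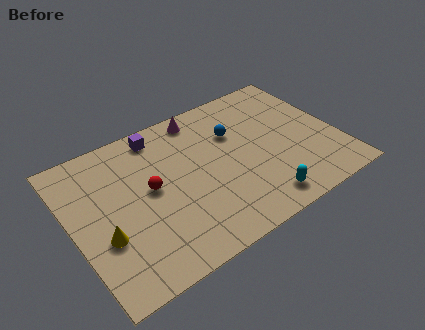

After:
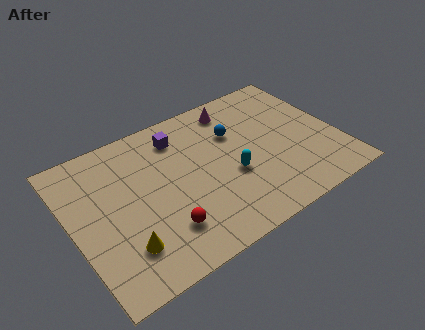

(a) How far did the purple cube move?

1.1

The purple cube moved from about (4.7, 7.5) to (5.6, 6.9), a distance of √(0.9² + 0.6²) ≈ 1.1.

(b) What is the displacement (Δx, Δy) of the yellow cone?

(0.8, -1.0)

The yellow cone started near (1.3, 3.1) and ended near (2.1, 2.1).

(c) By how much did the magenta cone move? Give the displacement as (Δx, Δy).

(1.7, -0.3)

The magenta cone started near (6.8, 7.6) and ended near (8.5, 7.3).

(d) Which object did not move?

the blue sphere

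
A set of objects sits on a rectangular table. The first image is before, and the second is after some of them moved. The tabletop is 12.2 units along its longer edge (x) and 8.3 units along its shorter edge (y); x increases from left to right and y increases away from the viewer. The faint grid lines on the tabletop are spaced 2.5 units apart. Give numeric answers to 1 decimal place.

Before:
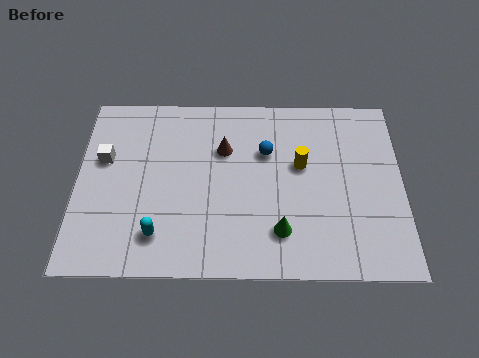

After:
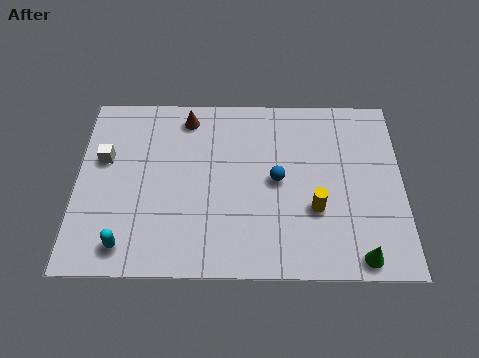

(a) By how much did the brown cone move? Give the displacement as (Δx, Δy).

(-1.4, 1.5)

The brown cone started near (5.5, 5.6) and ended near (4.1, 7.1).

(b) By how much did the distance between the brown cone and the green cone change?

+4.7

The distance was about 4.3 in the first image and 9.0 in the second, so they moved 4.7 units further apart.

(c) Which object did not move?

the white cube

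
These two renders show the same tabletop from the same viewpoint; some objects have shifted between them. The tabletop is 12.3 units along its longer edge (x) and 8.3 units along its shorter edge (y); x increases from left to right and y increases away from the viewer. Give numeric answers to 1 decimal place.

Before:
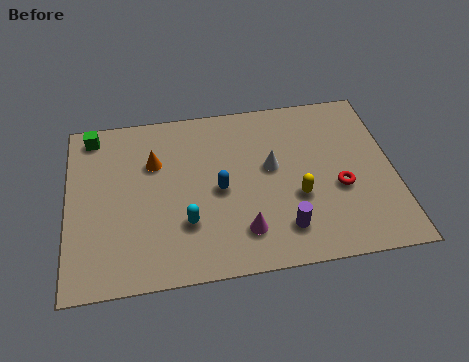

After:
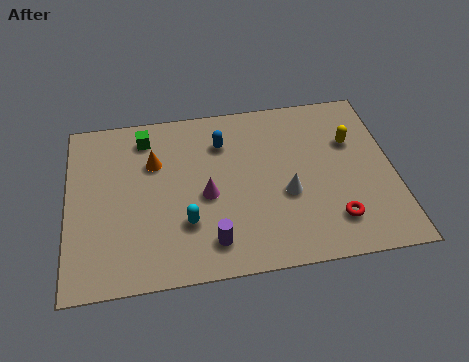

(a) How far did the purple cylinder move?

2.7

From (8.0, 1.7) to (5.3, 1.5), the purple cylinder covered √(2.7² + 0.2²) ≈ 2.7 units.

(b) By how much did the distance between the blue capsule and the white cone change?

+1.5

The distance was about 2.2 in the first image and 3.7 in the second, so they moved 1.5 units further apart.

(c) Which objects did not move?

the orange cone and the cyan capsule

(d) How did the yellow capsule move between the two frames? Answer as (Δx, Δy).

(2.2, 2.4)

The yellow capsule started near (8.6, 3.1) and ended near (10.8, 5.5).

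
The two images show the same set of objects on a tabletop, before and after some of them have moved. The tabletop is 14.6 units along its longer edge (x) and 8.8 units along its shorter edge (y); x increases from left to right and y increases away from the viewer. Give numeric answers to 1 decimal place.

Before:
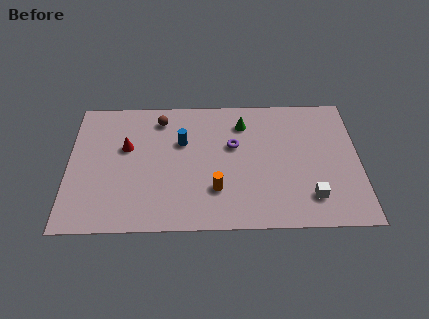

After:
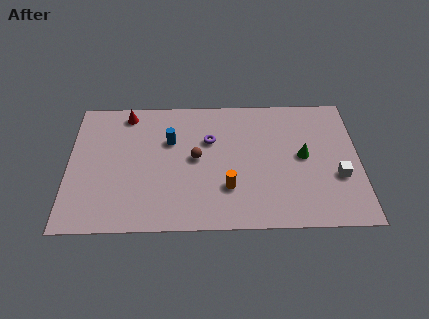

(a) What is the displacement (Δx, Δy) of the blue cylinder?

(-0.6, 0.1)

The blue cylinder started near (5.7, 5.7) and ended near (5.1, 5.8).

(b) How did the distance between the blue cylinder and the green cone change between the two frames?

+3.5

The distance was about 3.3 in the first image and 6.8 in the second, so they moved 3.5 units further apart.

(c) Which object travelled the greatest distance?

the green cone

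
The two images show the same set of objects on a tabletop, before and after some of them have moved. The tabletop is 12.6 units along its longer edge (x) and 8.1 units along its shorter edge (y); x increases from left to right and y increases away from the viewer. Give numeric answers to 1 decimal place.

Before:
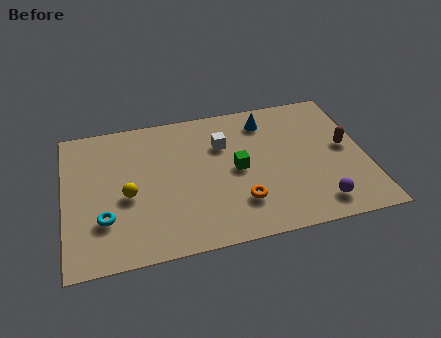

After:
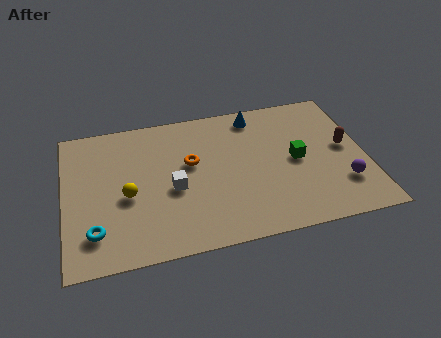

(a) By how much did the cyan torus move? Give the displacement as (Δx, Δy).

(-0.4, -0.6)

The cyan torus started near (1.6, 2.4) and ended near (1.2, 1.8).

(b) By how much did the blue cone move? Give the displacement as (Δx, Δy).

(-0.4, 0.4)

The blue cone was at about (8.6, 6.6) and moved to about (8.2, 7.0).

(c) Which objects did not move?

the brown capsule and the yellow sphere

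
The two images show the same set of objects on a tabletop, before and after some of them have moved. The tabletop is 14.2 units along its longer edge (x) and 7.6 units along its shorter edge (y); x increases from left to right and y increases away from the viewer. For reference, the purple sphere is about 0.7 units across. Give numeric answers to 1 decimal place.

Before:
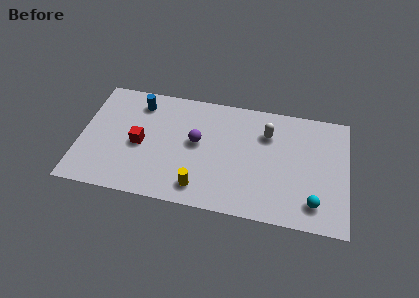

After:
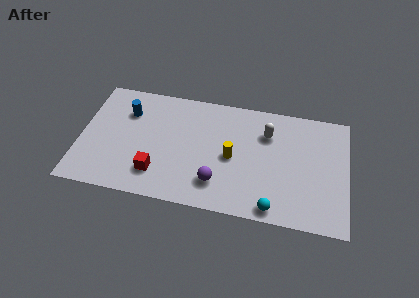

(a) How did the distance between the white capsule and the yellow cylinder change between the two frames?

-2.8

Before: roughly 5.4 units apart; after: 2.6. That's 2.8 units closer together.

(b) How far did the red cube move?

2.0

The red cube moved from about (3.2, 3.5) to (4.2, 1.8), a distance of √(1.0² + 1.7²) ≈ 2.0.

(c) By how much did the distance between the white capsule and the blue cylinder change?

+0.6

Before: roughly 6.9 units apart; after: 7.5. That's 0.6 units further apart.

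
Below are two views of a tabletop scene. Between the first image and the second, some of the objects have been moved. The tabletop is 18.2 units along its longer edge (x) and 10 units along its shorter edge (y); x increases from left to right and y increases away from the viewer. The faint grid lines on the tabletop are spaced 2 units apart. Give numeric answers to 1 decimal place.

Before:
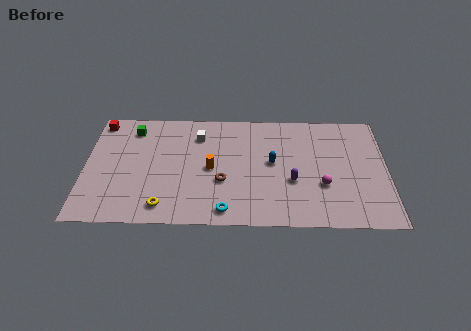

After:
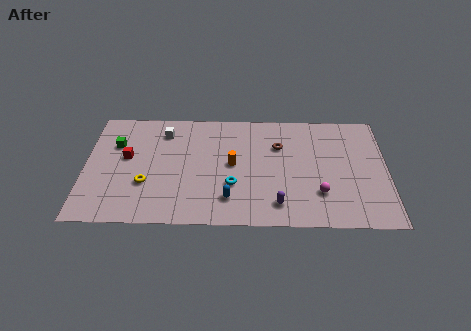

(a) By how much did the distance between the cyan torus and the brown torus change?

+2.0

Before: roughly 2.5 units apart; after: 4.5. That's 2.0 units further apart.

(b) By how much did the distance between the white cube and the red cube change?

-2.9

The distance was about 6.1 in the first image and 3.2 in the second, so they moved 2.9 units closer together.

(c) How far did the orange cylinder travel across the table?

1.4

From (7.6, 4.8) to (8.9, 5.2), the orange cylinder covered √(1.3² + 0.4²) ≈ 1.4 units.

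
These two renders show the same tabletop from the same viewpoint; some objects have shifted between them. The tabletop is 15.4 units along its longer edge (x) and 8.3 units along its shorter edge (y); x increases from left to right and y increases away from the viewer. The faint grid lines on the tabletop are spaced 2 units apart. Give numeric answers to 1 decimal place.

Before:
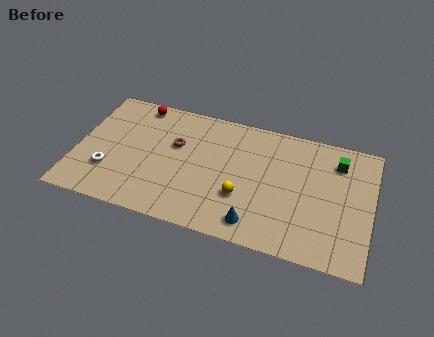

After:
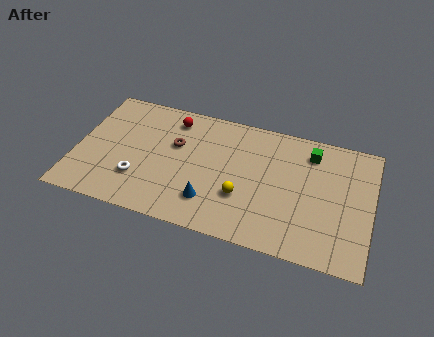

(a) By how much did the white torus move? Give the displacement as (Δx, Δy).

(1.6, -0.1)

The white torus started near (1.8, 2.5) and ended near (3.4, 2.4).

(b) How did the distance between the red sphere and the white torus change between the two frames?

-0.3

The distance was about 5.0 in the first image and 4.7 in the second, so they moved 0.3 units closer together.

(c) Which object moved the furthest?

the blue cone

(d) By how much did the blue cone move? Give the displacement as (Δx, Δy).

(-2.4, 0.7)

The blue cone started near (9.6, 1.3) and ended near (7.2, 2.0).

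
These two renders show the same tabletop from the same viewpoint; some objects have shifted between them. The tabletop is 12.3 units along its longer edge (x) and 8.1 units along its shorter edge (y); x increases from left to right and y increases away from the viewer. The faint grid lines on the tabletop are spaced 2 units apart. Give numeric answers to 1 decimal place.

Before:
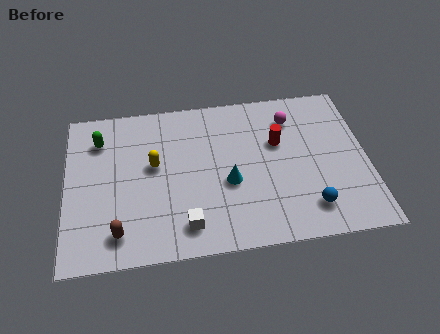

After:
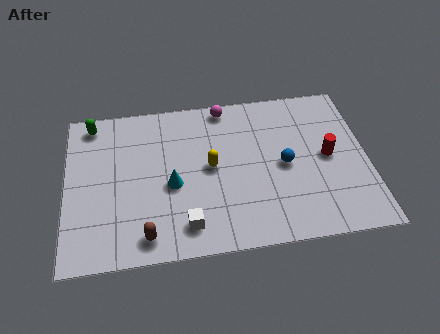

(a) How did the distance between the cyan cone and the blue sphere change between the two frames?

+1.0

They were about 3.6 units apart before and 4.6 after — 1.0 units further apart.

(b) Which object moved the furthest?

the magenta sphere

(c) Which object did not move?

the white cube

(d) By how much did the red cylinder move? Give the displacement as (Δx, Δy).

(2.0, -1.0)

The red cylinder started near (8.7, 5.1) and ended near (10.7, 4.1).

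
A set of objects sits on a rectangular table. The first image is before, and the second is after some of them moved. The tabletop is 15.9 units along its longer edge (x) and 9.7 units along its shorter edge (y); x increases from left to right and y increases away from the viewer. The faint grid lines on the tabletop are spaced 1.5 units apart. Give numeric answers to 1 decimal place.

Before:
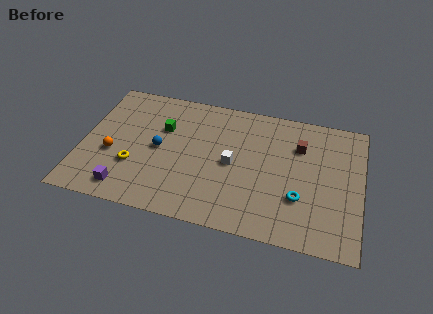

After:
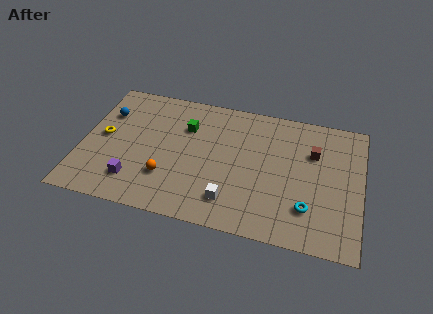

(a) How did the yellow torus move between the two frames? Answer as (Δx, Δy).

(-1.9, 1.8)

The yellow torus was at about (3.1, 3.2) and moved to about (1.2, 5.0).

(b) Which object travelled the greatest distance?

the blue sphere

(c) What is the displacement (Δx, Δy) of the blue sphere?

(-3.2, 2.0)

From the two frames, the blue sphere sits at roughly (4.4, 4.8) before and (1.2, 6.8) after.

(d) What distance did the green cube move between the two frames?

1.4

The green cube moved from about (4.5, 6.4) to (5.8, 6.8), a distance of √(1.3² + 0.4²) ≈ 1.4.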